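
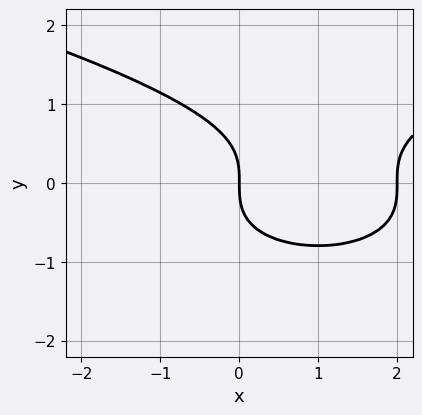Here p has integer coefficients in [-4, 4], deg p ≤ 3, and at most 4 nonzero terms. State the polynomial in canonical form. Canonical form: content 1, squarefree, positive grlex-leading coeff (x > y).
First, the degree is 3 — a generic line meets the curve in up to 3 points.
Then, observable constraints: among the integer gridlines, it crosses the x-axis at x ∈ {0, 2}; one y-axis crossing is at y = 0.
Finally, solving for integer coefficients yields p as stated.

2*y^3 - x^2 + 2*x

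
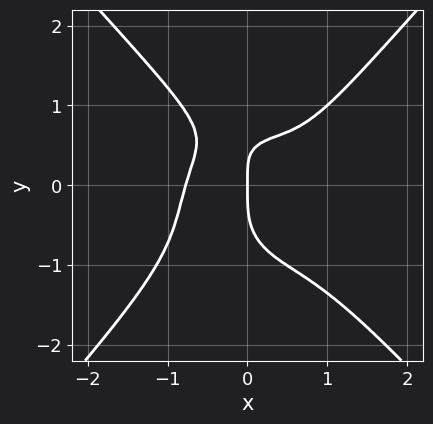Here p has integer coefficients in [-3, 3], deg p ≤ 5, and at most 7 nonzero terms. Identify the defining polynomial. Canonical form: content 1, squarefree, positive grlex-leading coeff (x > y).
3*x^4 - 2*y^4 - x^3 - 2*x*y + 2*x

1. Degree: the shape is more complex than any degree-3 curve, so deg p = 4.
2. From the axis intercepts and sections: it meets the y-axis at y = 0 (among the integer gridlines); it meets the x-axis at x = 0 (among the integer gridlines).
3. These observations pin down the coefficients.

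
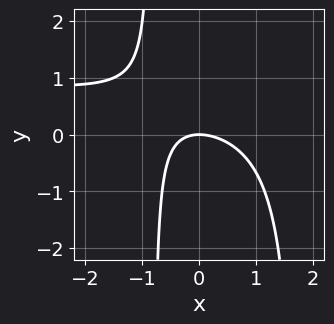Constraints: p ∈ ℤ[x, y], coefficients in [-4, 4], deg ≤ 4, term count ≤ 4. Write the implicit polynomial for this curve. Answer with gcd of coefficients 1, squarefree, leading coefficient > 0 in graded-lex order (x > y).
2*x^2*y - 2*x^2 - 2*x*y - 3*y

1. Degree: a generic line meets the curve in up to 3 points, so deg p = 3.
2. From the axis intercepts and sections: it crosses the y-axis at the gridline y = 0; it meets the x-axis at x = 0 (among the integer gridlines).
3. These observations pin down the coefficients.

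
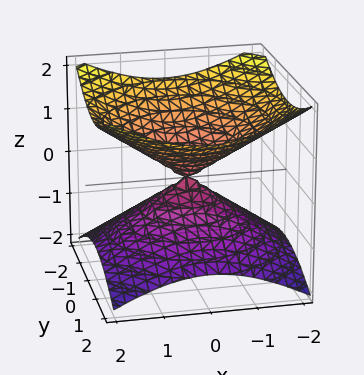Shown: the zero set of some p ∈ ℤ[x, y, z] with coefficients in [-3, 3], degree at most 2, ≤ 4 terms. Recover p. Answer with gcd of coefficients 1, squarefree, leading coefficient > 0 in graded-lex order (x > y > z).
x^2 + y^2 - 2*z^2

1. deg p = 2. Two nappes meeting at a single point; a quadric.
2. Symmetries: rotational symmetry about the z-axis ⇒ p depends on x, y only through x² + y²; it's symmetric under z → −z, forcing even powers of z.
3. From the visible intercepts: it crosses the y-axis at the gridline y = 0; it meets the z-axis at z = 0 (among the integer gridlines).
4. Together with the visible shape, these determine p as stated.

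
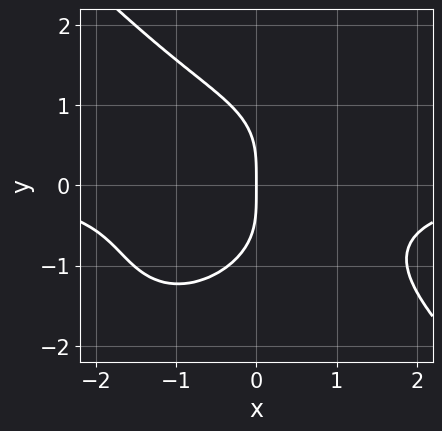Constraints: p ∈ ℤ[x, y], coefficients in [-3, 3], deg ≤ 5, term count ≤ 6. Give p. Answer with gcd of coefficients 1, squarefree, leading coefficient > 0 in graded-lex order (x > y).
x^3*y + y^4 + x*y^2 + 2*x

deg p = 4. A generic line meets the curve in up to 4 points.
From the visible intercepts: one x-axis crossing is at x = 0; it crosses the y-axis at the gridline y = 0.
Solving for integer coefficients yields p as stated.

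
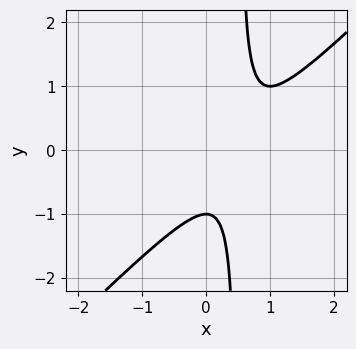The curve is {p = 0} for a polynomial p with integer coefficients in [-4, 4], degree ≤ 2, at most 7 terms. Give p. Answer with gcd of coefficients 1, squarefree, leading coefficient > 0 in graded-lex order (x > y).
Degree: no degree-1 curve has this shape, so deg p = 2.
Observable constraints: it misses every integer gridline on the x-axis; it crosses the y-axis at the gridline y = -1.
These observations pin down the coefficients.

2*x^2 - 2*x*y - 2*x + y + 1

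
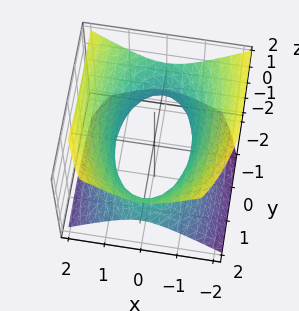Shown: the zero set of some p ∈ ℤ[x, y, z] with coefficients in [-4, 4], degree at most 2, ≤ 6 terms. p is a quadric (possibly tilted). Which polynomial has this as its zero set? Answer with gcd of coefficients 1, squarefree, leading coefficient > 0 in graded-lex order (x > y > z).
3*x^2 + y^2 + y*z - 3*z^2 - 3

1. deg p = 2.
2. Against the integer gridlines: the x-axis gridline crossings are at x ∈ {-1, 1}; no z-intercept at any integer in the box.
3. The integer polynomial consistent with all of this is the stated p.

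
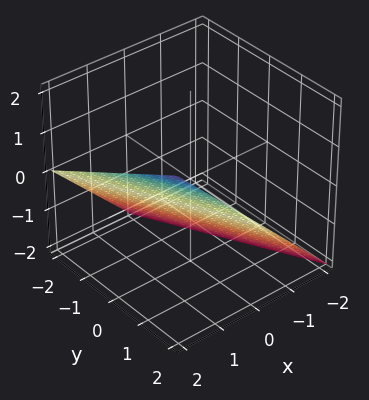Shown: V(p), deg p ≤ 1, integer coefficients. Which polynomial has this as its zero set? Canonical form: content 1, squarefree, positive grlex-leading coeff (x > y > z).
2*x + y - 2*z - 2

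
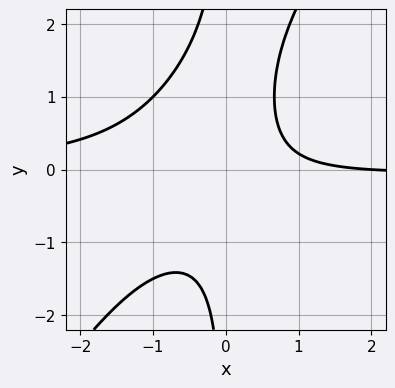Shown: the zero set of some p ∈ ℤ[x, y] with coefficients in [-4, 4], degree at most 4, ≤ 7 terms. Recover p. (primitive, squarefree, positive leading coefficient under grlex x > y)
3*x^2*y - 2*x*y^2 + 2*x*y + x - 2

The degree is 3 — no degree-2 curve has this shape.
From the visible intercepts: it misses every integer gridline on the y-axis; it meets the x-axis at x = 2 (among the integer gridlines).
Putting this together gives p.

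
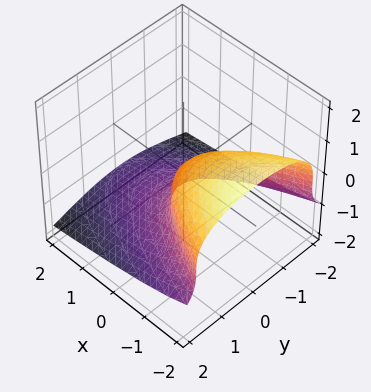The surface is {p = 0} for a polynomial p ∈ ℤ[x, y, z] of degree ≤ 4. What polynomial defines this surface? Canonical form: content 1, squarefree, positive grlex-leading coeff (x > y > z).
3*z^3 + 2*y^2 + 3*x

(a) deg p = 3. The shape is more complex than any degree-2 surface.
(b) From the axis intercepts and sections: one y-axis crossing is at y = 0; it meets the x-axis at x = 0 (among the integer gridlines); it crosses the z-axis at the gridline z = 0.
(c) The integer polynomial consistent with all of this is the stated p.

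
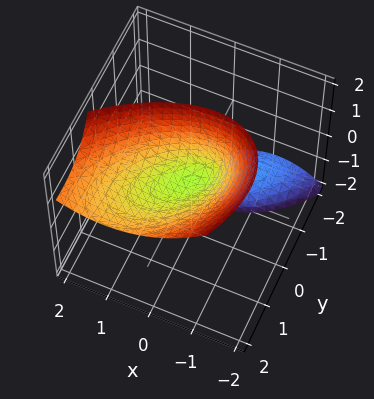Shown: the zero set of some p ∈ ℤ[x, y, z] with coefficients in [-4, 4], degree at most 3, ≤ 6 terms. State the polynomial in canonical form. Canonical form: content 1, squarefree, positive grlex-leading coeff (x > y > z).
(a) The picture has 2 separate pieces. Treating them together as one polynomial.
(b) Degree: a generic line meets the surface in up to 2 points, so deg p = 2.
(c) Observable constraints: one x-axis crossing is at x = 0; it meets the y-axis at y = 0 (among the integer gridlines).
(d) The integer polynomial consistent with all of this is the stated p.

2*x^2 - 2*x*y + 2*y^2 - 3*y*z - 2*z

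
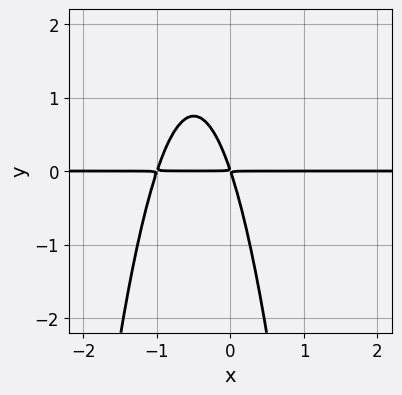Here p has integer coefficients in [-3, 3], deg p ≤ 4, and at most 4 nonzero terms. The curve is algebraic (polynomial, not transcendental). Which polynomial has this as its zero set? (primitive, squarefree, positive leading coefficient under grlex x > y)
3*x^2*y + 3*x*y + y^2

deg p = 3. The shape is more complex than any degree-2 curve.
Against the integer gridlines: every point of the x-axis in the box is on the curve.
The integer polynomial consistent with all of this is the stated p.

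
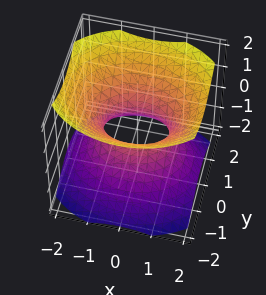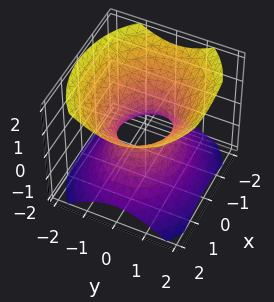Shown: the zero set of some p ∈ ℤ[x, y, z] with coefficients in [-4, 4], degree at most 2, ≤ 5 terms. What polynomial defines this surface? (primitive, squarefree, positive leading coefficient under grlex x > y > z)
deg p = 2. One connected sheet with a waist; a quadric.
Symmetries: the y ↦ −y reflection is a symmetry, so y appears only in even powers; it's symmetric under x → −x, forcing even powers of x; mirror symmetry z ↦ −z ⇒ only even powers of z.
Reading off the gridlines: among the integer gridlines, it crosses the x-axis at x ∈ {-1, 1}; the surface avoids every integer z-axis point in the box.
Fitting integer coefficients to these (and the overall shape) gives p.

2*x^2 + 3*y^2 - 3*z^2 - 2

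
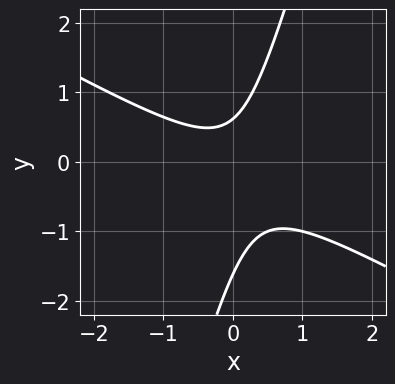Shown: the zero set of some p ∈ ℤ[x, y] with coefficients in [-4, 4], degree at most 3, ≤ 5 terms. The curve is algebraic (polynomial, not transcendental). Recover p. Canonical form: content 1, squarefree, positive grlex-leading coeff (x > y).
2*x^2 + 3*x*y - y^2 - y + 1

(a) The degree is 2 — a generic line meets the curve in up to 2 points.
(b) From the axis intercepts and sections: no x-intercept at any integer in the box.
(c) Together with the visible shape, these determine p as stated.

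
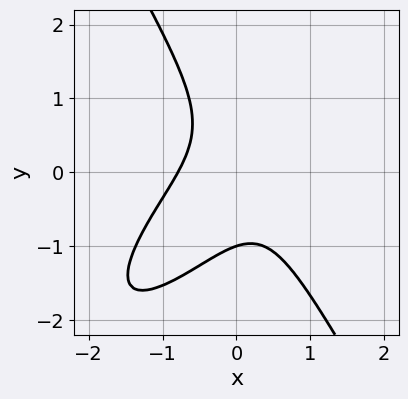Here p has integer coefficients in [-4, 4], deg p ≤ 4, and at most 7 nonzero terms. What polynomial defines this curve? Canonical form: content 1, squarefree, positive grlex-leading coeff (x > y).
2*x^3 - 2*x^2*y + y^3 + x*y + 1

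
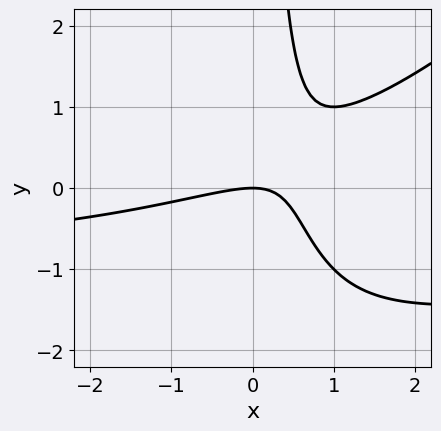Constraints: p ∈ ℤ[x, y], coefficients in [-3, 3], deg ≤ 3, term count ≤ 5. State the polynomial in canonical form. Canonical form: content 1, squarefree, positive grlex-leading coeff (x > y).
x^2*y - x*y^2 + x^2 - 3*x*y + 2*y

1. deg p = 3. The shape is more complex than any degree-2 curve.
2. From the axis intercepts and sections: it meets the x-axis at x = 0 (among the integer gridlines); it crosses the y-axis at the gridline y = 0.
3. The integer polynomial consistent with all of this is the stated p.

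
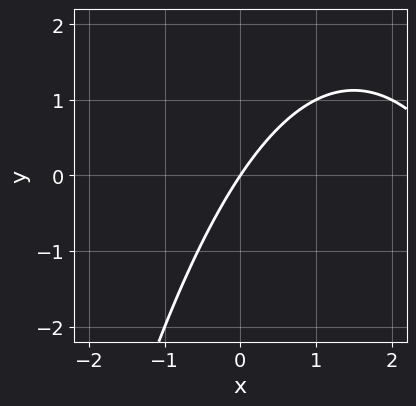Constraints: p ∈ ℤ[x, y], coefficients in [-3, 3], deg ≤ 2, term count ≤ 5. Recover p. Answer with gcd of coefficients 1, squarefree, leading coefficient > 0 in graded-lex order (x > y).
deg p = 2. A generic line meets the curve in up to 2 points.
Checking where it meets the axes: it meets the x-axis at x = 0 (among the integer gridlines); it crosses the y-axis at the gridline y = 0.
Fitting integer coefficients to these (and the overall shape) gives p.

x^2 - 3*x + 2*y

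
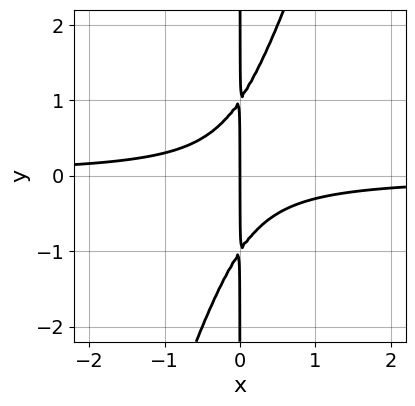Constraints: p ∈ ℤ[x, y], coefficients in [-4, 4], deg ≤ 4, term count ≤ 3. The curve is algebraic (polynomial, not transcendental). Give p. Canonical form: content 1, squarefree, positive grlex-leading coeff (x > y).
First, deg p = 3.
Then, against the integer gridlines: one x-axis crossing is at x = 0; every point of the y-axis in the box is on the curve.
Finally, together with the visible shape, these determine p as stated.

3*x^2*y - x*y^2 + x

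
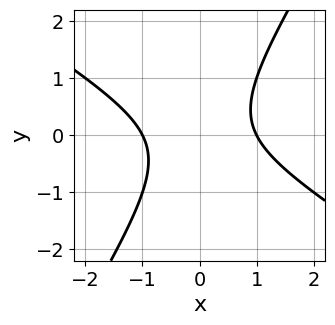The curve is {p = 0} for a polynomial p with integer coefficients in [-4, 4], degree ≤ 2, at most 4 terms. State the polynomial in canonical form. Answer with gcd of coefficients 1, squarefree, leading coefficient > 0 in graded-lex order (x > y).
x^2 + x*y - y^2 - 1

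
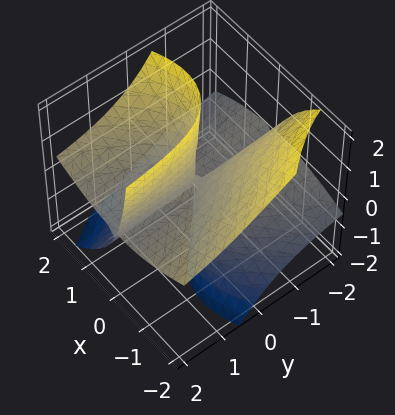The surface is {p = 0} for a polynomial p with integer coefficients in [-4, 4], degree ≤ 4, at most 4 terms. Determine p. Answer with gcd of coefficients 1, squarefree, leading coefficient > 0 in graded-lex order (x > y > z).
The degree is 3 — no degree-2 surface has this shape.
From the visible intercepts: the visible z-axis segment lies entirely on the surface; the visible y-axis segment lies entirely on the surface; it meets the x-axis at x = 0 (among the integer gridlines).
The integer polynomial consistent with all of this is the stated p.

x^3 - 3*x*y*z - 2*x*z^2 - y*z^2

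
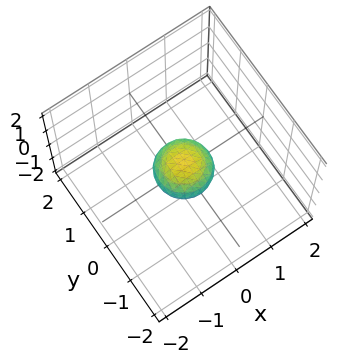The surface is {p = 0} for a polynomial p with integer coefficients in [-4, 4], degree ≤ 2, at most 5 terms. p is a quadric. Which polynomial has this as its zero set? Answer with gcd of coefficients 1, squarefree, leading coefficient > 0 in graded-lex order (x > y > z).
The degree is 2 — bounded and convex; a quadric.
By symmetry, the z-axis is an axis of rotation, so x and y enter only as x² + y²; the z ↦ −z reflection is a symmetry, so z appears only in even powers.
Checking where it meets the axes: a circular section at z = 0 has radius between 0 and 1.
Solving for integer coefficients yields p as stated.

2*x^2 + 2*y^2 + 3*z^2 - 1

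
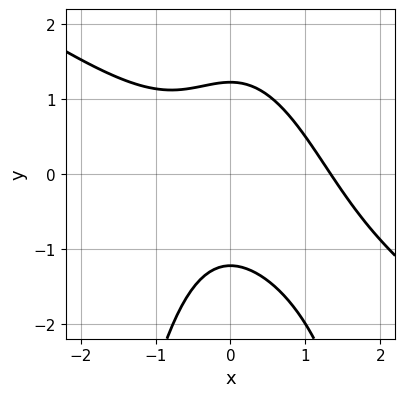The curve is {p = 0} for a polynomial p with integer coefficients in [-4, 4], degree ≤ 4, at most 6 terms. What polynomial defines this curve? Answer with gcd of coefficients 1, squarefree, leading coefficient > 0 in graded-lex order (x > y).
2*x^3 + 3*x^2*y - x^2 + 2*y^2 - 3

1. The degree is 3 — no degree-2 curve has this shape.
2. Putting this together gives p.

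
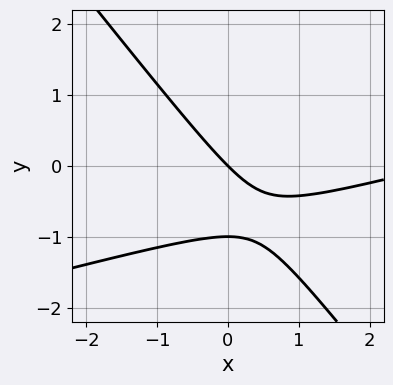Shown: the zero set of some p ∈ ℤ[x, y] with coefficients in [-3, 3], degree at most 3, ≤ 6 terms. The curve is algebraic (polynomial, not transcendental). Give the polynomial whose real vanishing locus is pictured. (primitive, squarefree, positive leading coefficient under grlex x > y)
x^2 - 3*x*y - 3*y^2 - 3*x - 3*y

The degree is 2 — a generic line meets the curve in up to 2 points.
Reading off the gridlines: it crosses the x-axis at the gridline x = 0; among the integer gridlines, it crosses the y-axis at y ∈ {-1, 0}.
These observations pin down the coefficients.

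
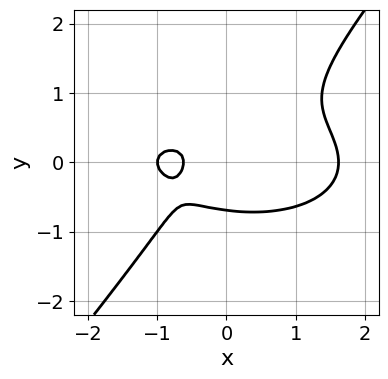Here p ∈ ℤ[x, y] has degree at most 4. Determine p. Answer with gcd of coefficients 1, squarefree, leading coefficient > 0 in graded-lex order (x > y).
First, deg p = 3. A generic line meets the curve in up to 3 points.
Then, observable constraints: it crosses the x-axis at the gridline x = -1.
Finally, solving for integer coefficients yields p as stated.

x^3 + 3*x*y^2 - 3*y^3 - 2*x - 1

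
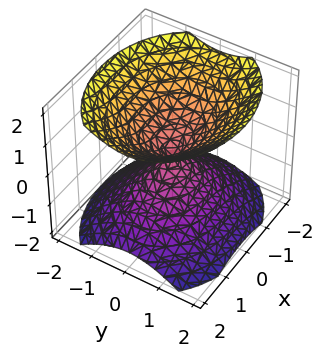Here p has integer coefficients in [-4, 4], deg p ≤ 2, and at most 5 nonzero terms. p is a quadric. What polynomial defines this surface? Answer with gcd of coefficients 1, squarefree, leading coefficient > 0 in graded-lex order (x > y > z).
First, there are 2 components. Treating them together as one polynomial.
Then, the degree is 2 — a double cone through the origin; a quadric.
Next, symmetries: mirror symmetry x ↦ −x ⇒ only even powers of x; the z ↦ −z reflection is a symmetry, so z appears only in even powers; the y ↦ −y reflection is a symmetry, so y appears only in even powers.
Next, checking where it meets the axes: one z-axis crossing is at z = 0; one y-axis crossing is at y = 0; it meets the x-axis at x = 0 (among the integer gridlines).
Finally, the integer polynomial consistent with all of this is the stated p.

2*x^2 + 3*y^2 - 3*z^2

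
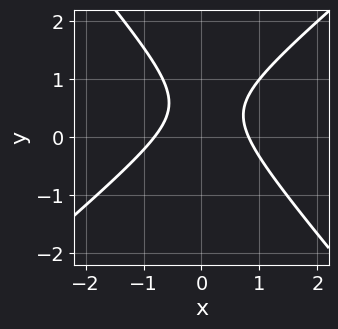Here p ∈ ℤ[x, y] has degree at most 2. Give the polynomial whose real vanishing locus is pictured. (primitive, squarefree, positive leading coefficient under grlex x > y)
First, deg p = 2. A generic line meets the curve in up to 2 points.
Next, checking where it meets the axes: the curve avoids every integer y-axis point in the box.
Finally, fitting integer coefficients to these (and the overall shape) gives p.

3*x^2 - x*y - 3*y^2 + 3*y - 2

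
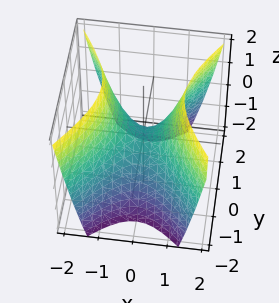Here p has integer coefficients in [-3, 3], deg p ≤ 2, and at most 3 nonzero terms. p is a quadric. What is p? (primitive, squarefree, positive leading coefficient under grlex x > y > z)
deg p = 2. A hyperbolic paraboloid; a quadric.
Symmetries: the x ↦ −x reflection is a symmetry, so x appears only in even powers; mirror symmetry y ↦ −y ⇒ only even powers of y.
From the visible intercepts: one x-axis crossing is at x = 0; it crosses the z-axis at the gridline z = 0; it meets the y-axis at y = 0 (among the integer gridlines).
These observations pin down the coefficients.

3*x^2 - 2*y^2 - 2*z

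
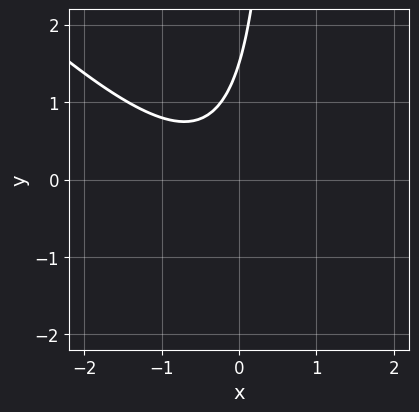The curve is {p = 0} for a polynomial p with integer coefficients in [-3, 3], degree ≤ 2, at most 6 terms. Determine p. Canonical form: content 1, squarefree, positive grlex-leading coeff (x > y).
(a) The degree is 2 — no degree-1 curve has this shape.
(b) Reading off the gridlines: no x-intercept at any integer in the box.
(c) Putting this together gives p.

3*x^2 + 3*x*y + 2*x - 2*y + 3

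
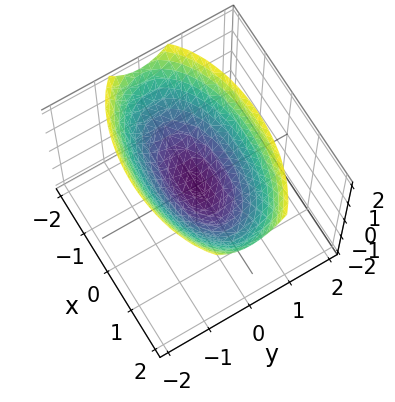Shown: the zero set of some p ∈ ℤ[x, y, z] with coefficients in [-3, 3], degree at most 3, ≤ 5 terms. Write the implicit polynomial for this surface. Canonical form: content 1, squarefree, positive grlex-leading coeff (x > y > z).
x^2 + 3*y^2 - 3*z

The degree is 2 — a single bowl opening along one axis; a quadric.
Symmetries: it's symmetric under y → −y, forcing even powers of y; mirror symmetry x ↦ −x ⇒ only even powers of x.
Against the integer gridlines: one z-axis crossing is at z = 0; it meets the y-axis at y = 0 (among the integer gridlines).
Fitting integer coefficients to these (and the overall shape) gives p.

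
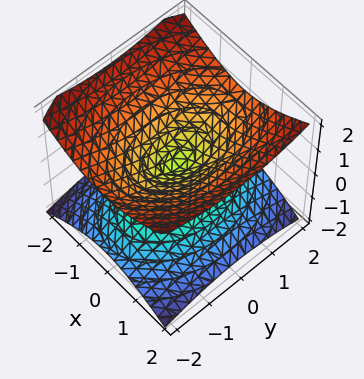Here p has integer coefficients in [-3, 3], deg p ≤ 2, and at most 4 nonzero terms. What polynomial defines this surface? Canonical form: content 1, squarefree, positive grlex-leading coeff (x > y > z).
1. deg p = 2.
2. Symmetries: it's symmetric under z → −z, forcing even powers of z; the x ↦ −x reflection is a symmetry, so x appears only in even powers; it's symmetric under y → −y, forcing even powers of y.
3. Reading off the gridlines: it meets the z-axis at z = 0 (among the integer gridlines); it meets the x-axis at x = 0 (among the integer gridlines); one y-axis crossing is at y = 0.
4. These observations pin down the coefficients.

2*x^2 + y^2 - 3*z^2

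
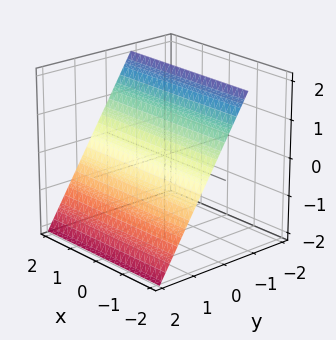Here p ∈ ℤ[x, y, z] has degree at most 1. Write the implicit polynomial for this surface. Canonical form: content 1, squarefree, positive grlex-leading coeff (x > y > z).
1. The degree is 1 — the surface is flat (a plane).
2. From the visible intercepts: one z-axis crossing is at z = 1; the surface avoids every integer x-axis point in the box.
3. These observations pin down the coefficients.

3*y + 2*z - 2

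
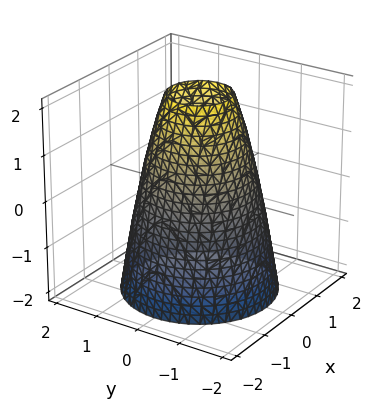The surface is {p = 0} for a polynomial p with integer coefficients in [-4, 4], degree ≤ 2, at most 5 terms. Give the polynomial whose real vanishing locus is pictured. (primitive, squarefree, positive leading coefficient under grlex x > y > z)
2*x^2 + 2*y^2 + z - 3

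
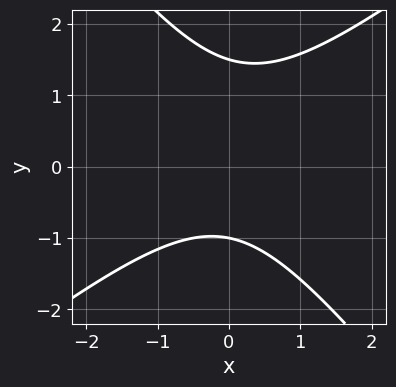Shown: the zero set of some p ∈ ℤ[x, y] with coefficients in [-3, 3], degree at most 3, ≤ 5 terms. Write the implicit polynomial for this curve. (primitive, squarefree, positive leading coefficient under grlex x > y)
2*x^2 - x*y - 2*y^2 + y + 3

First, the degree is 2 — no degree-1 curve has this shape.
Then, from the axis intercepts and sections: it misses every integer gridline on the x-axis; it meets the y-axis at y = -1 (among the integer gridlines).
Finally, fitting integer coefficients to these (and the overall shape) gives p.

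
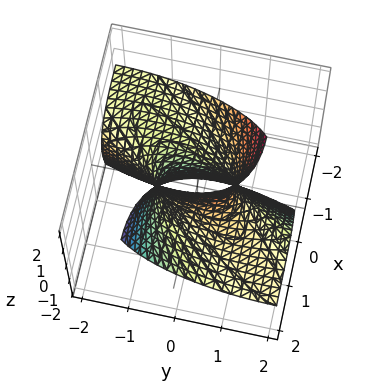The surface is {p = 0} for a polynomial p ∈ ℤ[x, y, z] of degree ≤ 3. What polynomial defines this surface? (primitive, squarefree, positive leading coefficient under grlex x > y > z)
x^2 - 2*x*y - 3*x*z + y^2 + z^2 - 1

First, deg p = 2.
Next, reading off the gridlines: the y-axis gridline crossings are at y ∈ {-1, 1}; among the integer gridlines, it crosses the x-axis at x ∈ {-1, 1}.
Finally, putting this together gives p.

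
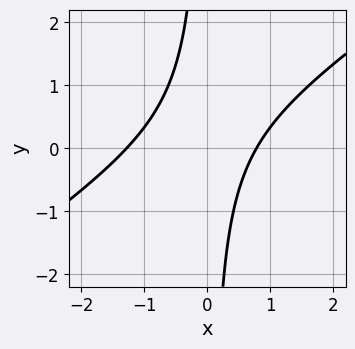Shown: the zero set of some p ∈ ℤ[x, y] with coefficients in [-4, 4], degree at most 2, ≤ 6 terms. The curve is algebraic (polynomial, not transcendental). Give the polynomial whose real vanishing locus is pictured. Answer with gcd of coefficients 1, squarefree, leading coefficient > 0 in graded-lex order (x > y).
1. Degree: a generic line meets the curve in up to 2 points, so deg p = 2.
2. From the axis intercepts and sections: the curve avoids every integer y-axis point in the box.
3. These observations pin down the coefficients.

2*x^2 - 3*x*y + x - 2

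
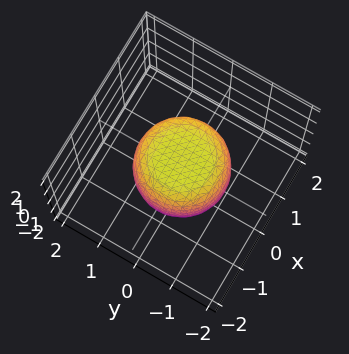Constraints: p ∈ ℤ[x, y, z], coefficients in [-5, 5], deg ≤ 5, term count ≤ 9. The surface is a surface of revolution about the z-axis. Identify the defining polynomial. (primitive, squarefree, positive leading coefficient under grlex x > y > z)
First, the degree is 4 — no degree-3 surface has this shape.
Then, symmetries: every cross-section ⟂ z is a circle, so x, y appear only via x² + y².
Next, checking where it meets the axes: a circular section at z = -1 has radius between 0 and 1; the z-axis gridline crossings are at z ∈ {-1, 1}.
Finally, matching integer coefficients to the picture gives p.

2*x^4 + 4*x^2*y^2 + 2*y^4 - x^2 - y^2 + 2*z^2 - 2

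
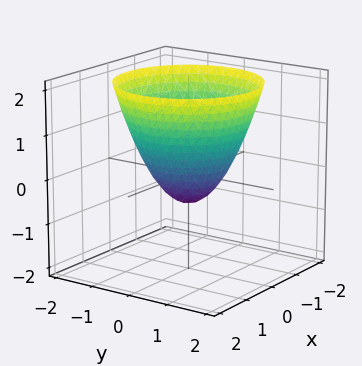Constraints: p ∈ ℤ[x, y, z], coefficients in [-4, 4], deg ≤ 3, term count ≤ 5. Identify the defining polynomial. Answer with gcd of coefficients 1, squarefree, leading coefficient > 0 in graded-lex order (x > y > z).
3*x^2 + 3*y^2 - 3*z - 2

The degree is 2 — the shape is more complex than any degree-1 surface.
Symmetries: rotational symmetry about the z-axis ⇒ p depends on x, y only through x² + y².
From the axis intercepts and sections: a circular section at z = 2 has radius between 1 and 2.
These observations pin down the coefficients.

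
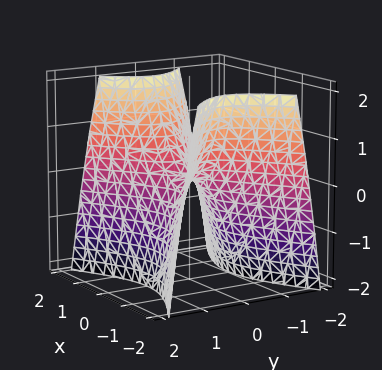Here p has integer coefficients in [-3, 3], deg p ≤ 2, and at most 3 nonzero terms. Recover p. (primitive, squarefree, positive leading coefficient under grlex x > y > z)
x^2 - 2*y^2 - z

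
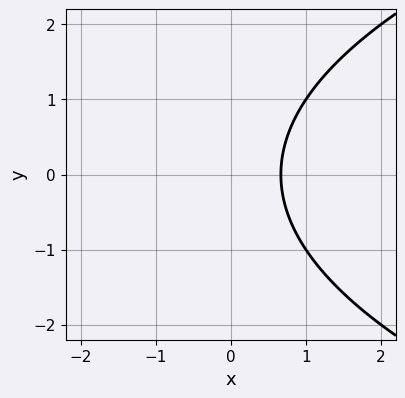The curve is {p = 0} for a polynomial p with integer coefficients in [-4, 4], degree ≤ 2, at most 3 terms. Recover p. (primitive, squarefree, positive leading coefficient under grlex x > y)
(a) Degree: no degree-1 curve has this shape, so deg p = 2.
(b) Symmetries: the y ↦ −y reflection is a symmetry, so y appears only in even powers.
(c) From the axis intercepts and sections: the curve avoids every integer y-axis point in the box.
(d) Putting this together gives p.

y^2 - 3*x + 2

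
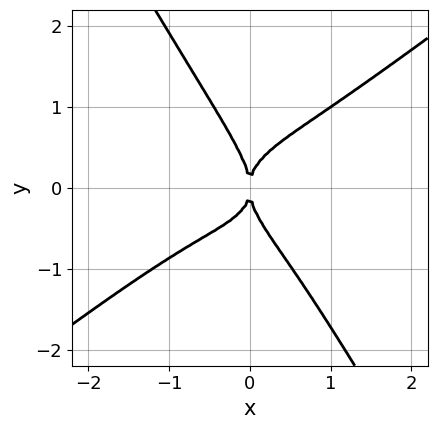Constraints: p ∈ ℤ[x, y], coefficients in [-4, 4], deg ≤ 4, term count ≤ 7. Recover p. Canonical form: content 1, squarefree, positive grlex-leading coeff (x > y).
1. The degree is 4 — a generic line meets the curve in up to 4 points.
2. Reading off the gridlines: it meets the y-axis at y = 0 (among the integer gridlines); it crosses the x-axis at the gridline x = 0.
3. Solving for integer coefficients yields p as stated.

2*x^4 - 3*x*y^3 - 2*y^4 + x^2*y + 2*x^2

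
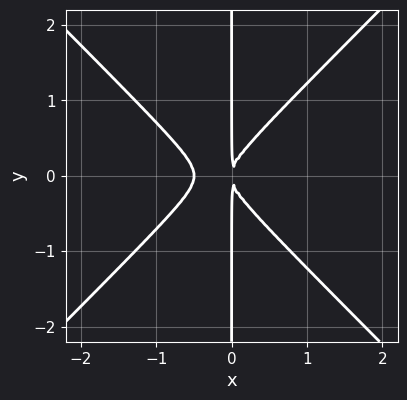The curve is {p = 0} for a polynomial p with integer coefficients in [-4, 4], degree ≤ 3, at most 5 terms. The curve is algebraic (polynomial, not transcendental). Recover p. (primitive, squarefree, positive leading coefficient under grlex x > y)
2*x^3 - 2*x*y^2 + x^2

First, the degree is 3 — a generic line meets the curve in up to 3 points.
Next, symmetries: mirror symmetry y ↦ −y ⇒ only even powers of y.
Next, against the integer gridlines: every point of the y-axis in the box is on the curve.
Finally, the integer polynomial consistent with all of this is the stated p.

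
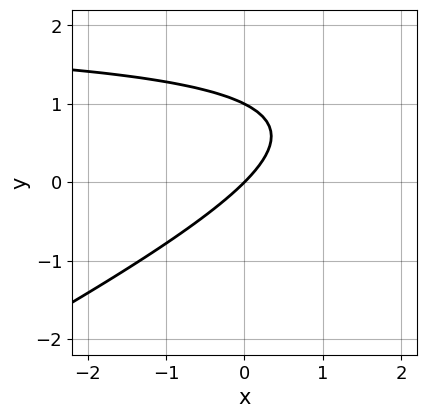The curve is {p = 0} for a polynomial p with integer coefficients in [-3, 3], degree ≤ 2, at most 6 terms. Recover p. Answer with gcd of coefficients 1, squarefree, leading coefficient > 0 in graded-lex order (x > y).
x*y - 2*y^2 - 2*x + 2*y

(a) deg p = 2.
(b) Checking where it meets the axes: it crosses the x-axis at the gridline x = 0; among the integer gridlines, it crosses the y-axis at y ∈ {0, 1}.
(c) Solving for integer coefficients yields p as stated.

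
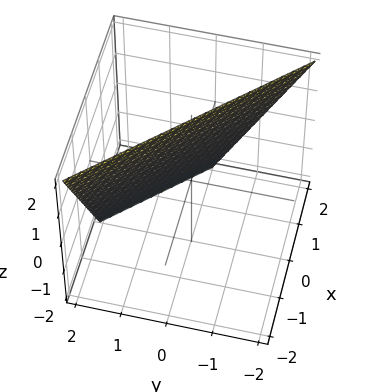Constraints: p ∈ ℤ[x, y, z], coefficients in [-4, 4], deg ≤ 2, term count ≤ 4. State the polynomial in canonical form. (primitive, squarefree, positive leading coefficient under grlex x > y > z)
2*x + 2*y + z - 2

1. Degree: the surface is flat (a plane), so deg p = 1.
2. From the visible intercepts: it meets the z-axis at z = 2 (among the integer gridlines); one x-axis crossing is at x = 1.
3. Matching integer coefficients to the picture gives p.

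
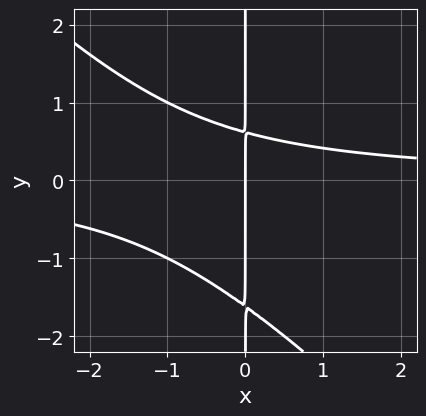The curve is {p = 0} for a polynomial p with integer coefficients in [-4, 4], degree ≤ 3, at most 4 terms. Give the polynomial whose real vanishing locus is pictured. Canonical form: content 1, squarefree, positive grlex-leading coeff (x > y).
x^2*y + x*y^2 + x*y - x

First, degree: the shape is more complex than any degree-2 curve, so deg p = 3.
Next, against the integer gridlines: one x-axis crossing is at x = 0; every point of the y-axis in the box is on the curve.
Finally, these observations pin down the coefficients.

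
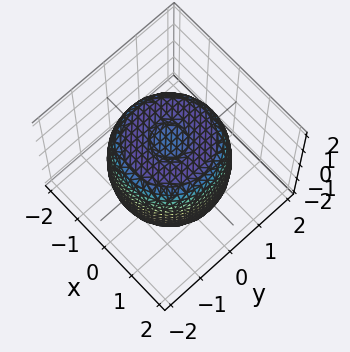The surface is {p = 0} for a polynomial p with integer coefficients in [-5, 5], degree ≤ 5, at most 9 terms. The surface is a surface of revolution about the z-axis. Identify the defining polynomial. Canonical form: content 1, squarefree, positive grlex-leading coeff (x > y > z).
2*x^4 + 4*x^2*y^2 + 2*y^4 - 3*x^2 - 3*y^2 + 2*z^2 - 3

(a) deg p = 4.
(b) By symmetry, the z-axis is an axis of rotation, so x and y enter only as x² + y².
(c) Reading off the gridlines: a circular section at z = -1 has radius between 1 and 2.
(d) Assembling these constraints gives the stated polynomial.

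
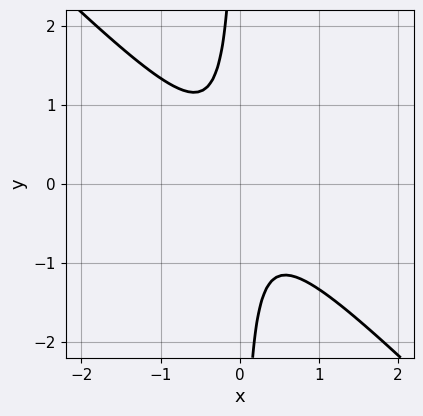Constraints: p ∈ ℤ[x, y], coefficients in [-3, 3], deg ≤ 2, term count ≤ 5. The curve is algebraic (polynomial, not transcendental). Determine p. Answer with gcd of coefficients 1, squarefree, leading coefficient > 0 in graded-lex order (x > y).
3*x^2 + 3*x*y + 1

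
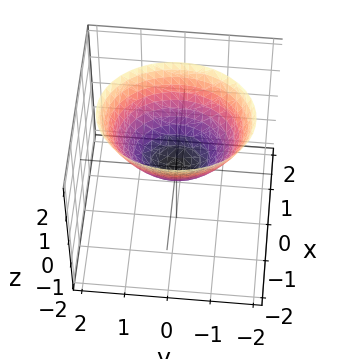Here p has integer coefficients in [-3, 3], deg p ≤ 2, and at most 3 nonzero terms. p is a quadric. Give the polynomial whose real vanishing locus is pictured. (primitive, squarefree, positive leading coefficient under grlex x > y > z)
1. Degree: a single bowl opening along one axis; a quadric, so deg p = 2.
2. Symmetries: it's symmetric under x → −x, forcing even powers of x; the y ↦ −y reflection is a symmetry, so y appears only in even powers.
3. From the visible intercepts: it crosses the y-axis at the gridline y = 0; one z-axis crossing is at z = 0; one x-axis crossing is at x = 0.
4. Solving for integer coefficients yields p as stated.

3*x^2 + 2*y^2 - 3*z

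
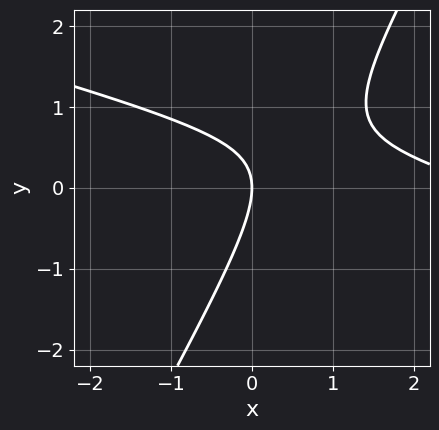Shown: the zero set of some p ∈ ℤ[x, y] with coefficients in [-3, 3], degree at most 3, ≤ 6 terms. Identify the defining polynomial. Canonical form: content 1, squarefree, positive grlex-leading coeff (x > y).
x^2 + 3*x*y - 2*y^2 - 3*x

1. Degree: the shape is more complex than any degree-1 curve, so deg p = 2.
2. From the axis intercepts and sections: one x-axis crossing is at x = 0; one y-axis crossing is at y = 0.
3. Solving for integer coefficients yields p as stated.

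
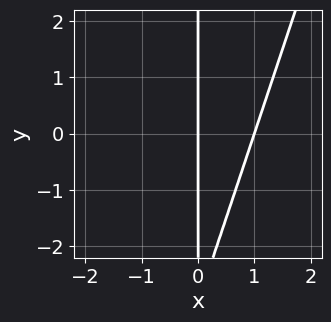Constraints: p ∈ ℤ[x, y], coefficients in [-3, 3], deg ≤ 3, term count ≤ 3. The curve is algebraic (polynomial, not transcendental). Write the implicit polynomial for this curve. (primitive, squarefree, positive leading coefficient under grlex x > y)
(a) The degree is 2 — a generic line meets the curve in up to 2 points.
(b) Checking where it meets the axes: every point of the y-axis in the box is on the curve; among the integer gridlines, it crosses the x-axis at x ∈ {0, 1}.
(c) Matching integer coefficients to the picture gives p.

3*x^2 - x*y - 3*x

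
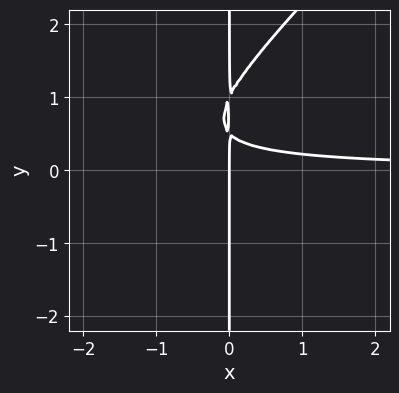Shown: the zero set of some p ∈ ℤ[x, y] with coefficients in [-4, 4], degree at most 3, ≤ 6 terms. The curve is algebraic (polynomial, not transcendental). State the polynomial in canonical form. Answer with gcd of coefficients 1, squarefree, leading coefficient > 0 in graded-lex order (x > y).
Degree: the shape is more complex than any degree-2 curve, so deg p = 3.
Observable constraints: every point of the y-axis in the box is on the curve; one x-axis crossing is at x = 0.
The integer polynomial consistent with all of this is the stated p.

2*x^2*y - 2*x*y^2 + 3*x*y - x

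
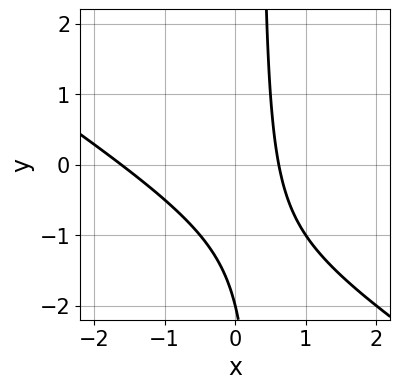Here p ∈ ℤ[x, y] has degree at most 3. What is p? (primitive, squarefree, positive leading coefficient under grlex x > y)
2*x^2 + 3*x*y + 2*x - y - 2

1. deg p = 2. The shape is more complex than any degree-1 curve.
2. Checking where it meets the axes: it meets the y-axis at y = -2 (among the integer gridlines).
3. Together with the visible shape, these determine p as stated.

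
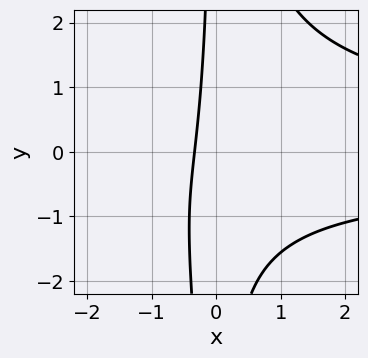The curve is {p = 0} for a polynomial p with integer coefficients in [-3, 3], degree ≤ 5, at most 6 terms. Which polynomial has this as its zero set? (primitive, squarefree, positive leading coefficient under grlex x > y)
x^2*y^2 - x*y - 3*x - 1

1. deg p = 4.
2. Against the integer gridlines: no y-intercept at any integer in the box.
3. The integer polynomial consistent with all of this is the stated p.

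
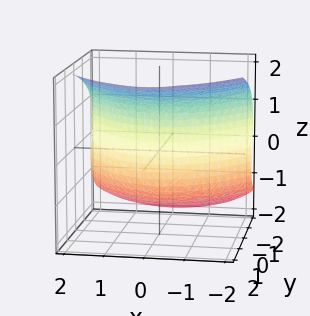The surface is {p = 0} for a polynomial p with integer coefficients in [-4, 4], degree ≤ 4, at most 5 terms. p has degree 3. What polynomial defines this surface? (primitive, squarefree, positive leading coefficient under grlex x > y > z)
z^3 - x^2 - 3*y - z

1. The degree is 3 — no degree-2 surface has this shape.
2. Observable constraints: one x-axis crossing is at x = 0; among the integer gridlines, it crosses the z-axis at z ∈ {-1, 0, 1}.
3. Putting this together gives p.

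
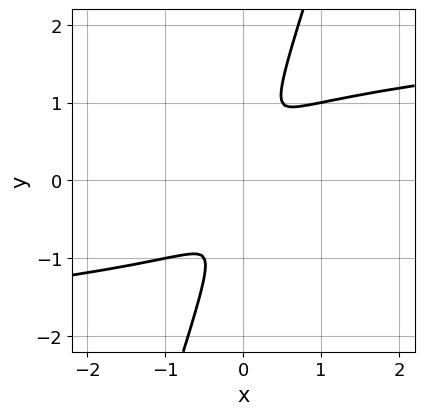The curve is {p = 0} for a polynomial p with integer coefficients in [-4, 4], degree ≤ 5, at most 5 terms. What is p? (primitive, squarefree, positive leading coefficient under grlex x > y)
3*x*y^3 - y^4 - 2*x^2

(a) Degree: no degree-3 curve has this shape, so deg p = 4.
(b) The integer polynomial consistent with all of this is the stated p.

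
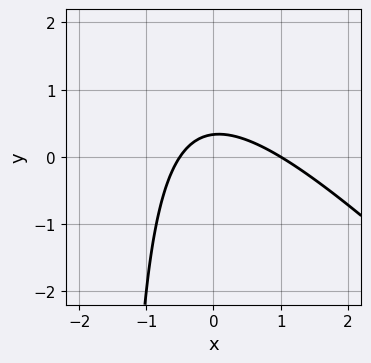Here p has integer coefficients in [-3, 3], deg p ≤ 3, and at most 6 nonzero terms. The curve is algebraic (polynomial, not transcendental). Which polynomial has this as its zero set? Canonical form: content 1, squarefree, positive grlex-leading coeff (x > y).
1. Degree: a generic line meets the curve in up to 2 points, so deg p = 2.
2. From the axis intercepts and sections: one x-axis crossing is at x = 1.
3. Solving for integer coefficients yields p as stated.

2*x^2 + 2*x*y - x + 3*y - 1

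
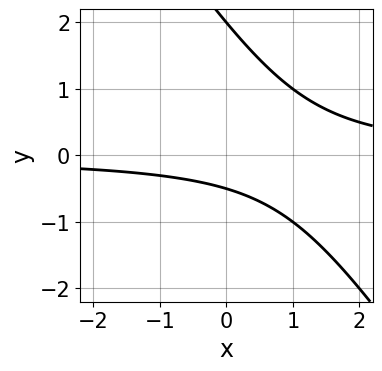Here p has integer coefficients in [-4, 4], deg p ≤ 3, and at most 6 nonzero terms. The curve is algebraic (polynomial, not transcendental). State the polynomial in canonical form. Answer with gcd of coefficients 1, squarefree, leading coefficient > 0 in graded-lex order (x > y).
3*x*y + 2*y^2 - 3*y - 2

1. The degree is 2 — a generic line meets the curve in up to 2 points.
2. Observable constraints: it misses every integer gridline on the x-axis; one y-axis crossing is at y = 2.
3. Solving for integer coefficients yields p as stated.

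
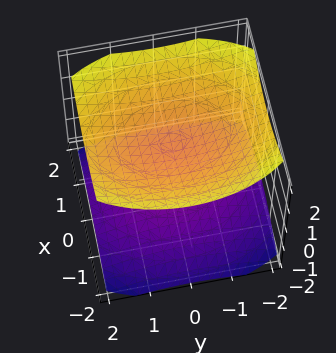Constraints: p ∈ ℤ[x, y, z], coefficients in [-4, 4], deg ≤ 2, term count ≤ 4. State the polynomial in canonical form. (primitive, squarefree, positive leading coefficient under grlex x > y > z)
2*x^2 + y^2 - 3*z^2 + 3

First, I count 2 distinct pieces. They look like related sheets of one shape, so recover p as a whole.
Then, the degree is 2 — two separate bowl-shaped sheets opening away from each other; a quadric.
Then, symmetries: it's symmetric under z → −z, forcing even powers of z; it's symmetric under y → −y, forcing even powers of y; the x ↦ −x reflection is a symmetry, so x appears only in even powers.
Then, observable constraints: no x-intercept at any integer in the box; the z-axis gridline crossings are at z ∈ {-1, 1}.
Finally, fitting integer coefficients to these (and the overall shape) gives p.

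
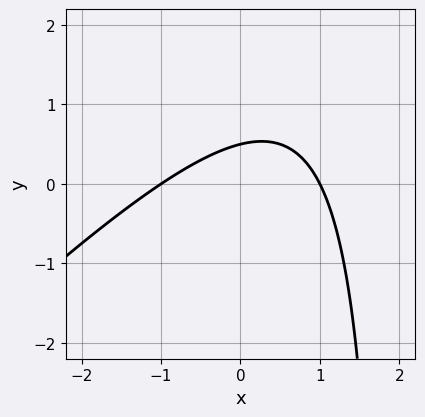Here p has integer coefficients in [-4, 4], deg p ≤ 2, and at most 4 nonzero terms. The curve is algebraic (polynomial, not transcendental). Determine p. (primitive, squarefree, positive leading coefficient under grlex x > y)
x^2 - x*y + 2*y - 1

The degree is 2 — the shape is more complex than any degree-1 curve.
Against the integer gridlines: among the integer gridlines, it crosses the x-axis at x ∈ {-1, 1}.
These observations pin down the coefficients.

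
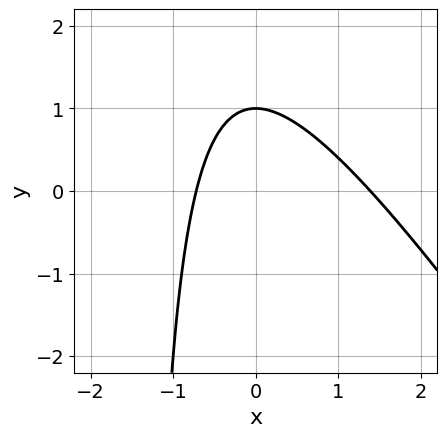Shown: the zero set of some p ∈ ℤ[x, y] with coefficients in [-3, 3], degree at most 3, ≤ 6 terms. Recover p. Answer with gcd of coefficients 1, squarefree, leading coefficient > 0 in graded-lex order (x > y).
1. deg p = 2. A generic line meets the curve in up to 2 points.
2. From the axis intercepts and sections: one y-axis crossing is at y = 1.
3. Together with the visible shape, these determine p as stated.

3*x^2 + 2*x*y - 2*x + 3*y - 3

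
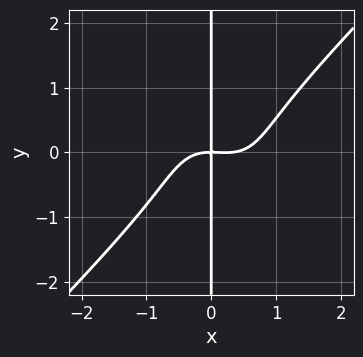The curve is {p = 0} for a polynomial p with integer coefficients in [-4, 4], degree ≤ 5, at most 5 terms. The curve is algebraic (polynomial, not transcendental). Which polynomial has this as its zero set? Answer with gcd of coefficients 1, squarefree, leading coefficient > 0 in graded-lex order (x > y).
First, the degree is 4 — the shape is more complex than any degree-3 curve.
Then, reading off the gridlines: every point of the y-axis in the box is on the curve; it crosses the x-axis at the gridline x = 0.
Finally, matching integer coefficients to the picture gives p.

3*x^4 - 3*x*y^3 - x^3 - 3*x*y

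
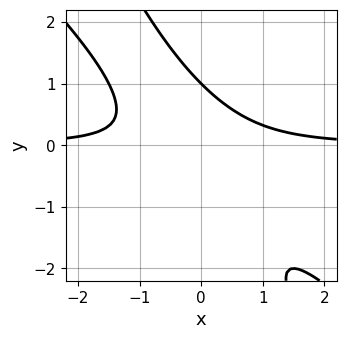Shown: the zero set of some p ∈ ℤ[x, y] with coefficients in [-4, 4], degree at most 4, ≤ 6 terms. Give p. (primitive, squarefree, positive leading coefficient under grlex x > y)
1. The degree is 3 — the shape is more complex than any degree-2 curve.
2. Against the integer gridlines: it meets the y-axis at y = 1 (among the integer gridlines); it misses every integer gridline on the x-axis.
3. These observations pin down the coefficients.

2*x^2*y + 3*x*y^2 + y^3 - 1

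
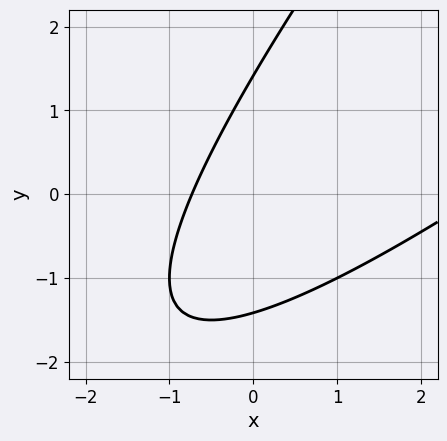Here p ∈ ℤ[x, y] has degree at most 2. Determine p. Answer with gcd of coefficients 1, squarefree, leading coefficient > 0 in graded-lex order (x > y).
x^2 - 2*x*y + y^2 - 2*x - 2

deg p = 2.
Solving for integer coefficients yields p as stated.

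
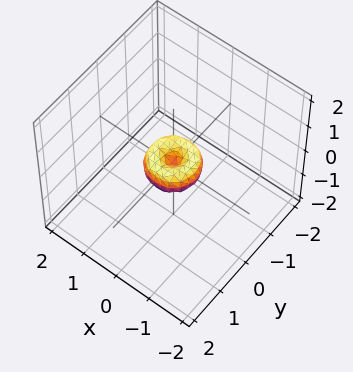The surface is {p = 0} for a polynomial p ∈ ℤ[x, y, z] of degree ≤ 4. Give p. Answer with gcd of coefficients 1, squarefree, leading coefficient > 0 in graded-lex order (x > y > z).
(a) The degree is 4 — no degree-3 surface has this shape.
(b) Symmetries: the z-axis is an axis of rotation, so x and y enter only as x² + y².
(c) Observable constraints: one z-axis crossing is at z = 0; one x-axis crossing is at x = 0; a circular section at z = 0 has radius between 0 and 1.
(d) Together with the visible shape, these determine p as stated.

2*x^4 + 4*x^2*y^2 + 2*y^4 - x^2 - y^2 + z^2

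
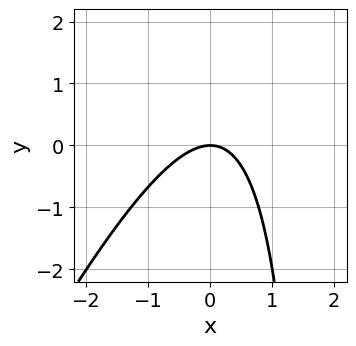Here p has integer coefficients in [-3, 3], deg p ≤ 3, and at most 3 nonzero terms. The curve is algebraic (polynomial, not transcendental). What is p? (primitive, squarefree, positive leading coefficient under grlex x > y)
2*x^2 - x*y + 2*y

First, degree: no degree-1 curve has this shape, so deg p = 2.
Next, from the visible intercepts: one x-axis crossing is at x = 0; it crosses the y-axis at the gridline y = 0.
Finally, the integer polynomial consistent with all of this is the stated p.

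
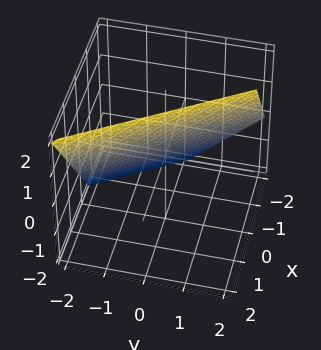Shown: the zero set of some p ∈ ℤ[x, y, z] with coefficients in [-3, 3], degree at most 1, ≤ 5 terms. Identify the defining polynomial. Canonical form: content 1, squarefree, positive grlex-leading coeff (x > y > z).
3*x + 2*y - 2*z + 2

(a) Degree: the surface is flat (a plane), so deg p = 1.
(b) Against the integer gridlines: it meets the y-axis at y = -1 (among the integer gridlines); one z-axis crossing is at z = 1.
(c) Putting this together gives p.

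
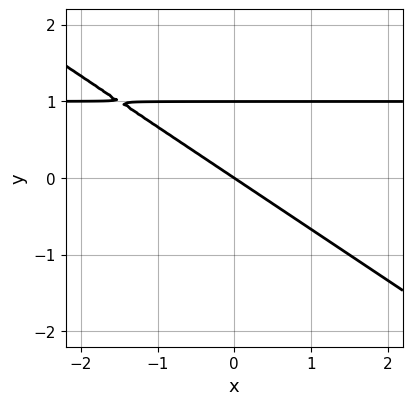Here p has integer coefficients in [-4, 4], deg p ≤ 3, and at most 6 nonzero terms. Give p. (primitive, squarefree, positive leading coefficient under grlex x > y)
2*x*y + 3*y^2 - 2*x - 3*y

First, degree: the shape is more complex than any degree-1 curve, so deg p = 2.
Next, from the axis intercepts and sections: it crosses the x-axis at the gridline x = 0; the y-axis gridline crossings are at y ∈ {0, 1}.
Finally, putting this together gives p.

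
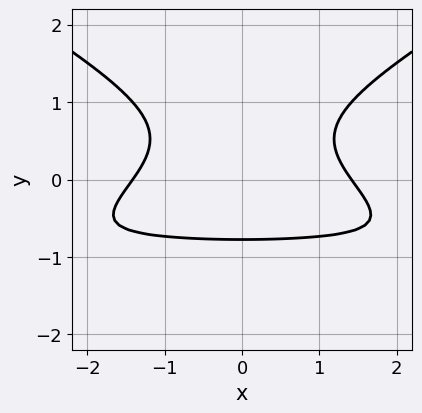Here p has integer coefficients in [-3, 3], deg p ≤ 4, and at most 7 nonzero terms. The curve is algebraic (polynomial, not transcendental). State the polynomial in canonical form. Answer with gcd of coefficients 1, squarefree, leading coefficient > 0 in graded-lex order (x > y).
First, degree: no degree-2 curve has this shape, so deg p = 3.
Then, symmetries: the x ↦ −x reflection is a symmetry, so x appears only in even powers.
Finally, these observations pin down the coefficients.

x^2*y - 3*y^3 + x^2 + y^2 - 2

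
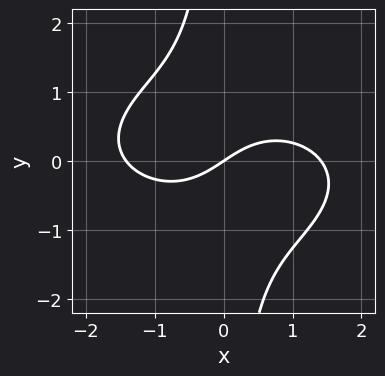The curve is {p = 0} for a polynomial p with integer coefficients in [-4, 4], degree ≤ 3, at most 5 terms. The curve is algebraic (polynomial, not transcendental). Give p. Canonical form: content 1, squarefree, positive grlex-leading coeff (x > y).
Degree: a generic line meets the curve in up to 3 points, so deg p = 3.
From the axis intercepts and sections: it meets the x-axis at x = 0 (among the integer gridlines); it crosses the y-axis at the gridline y = 0.
Together with the visible shape, these determine p as stated.

x^3 + 3*x*y^2 - 2*x + 3*y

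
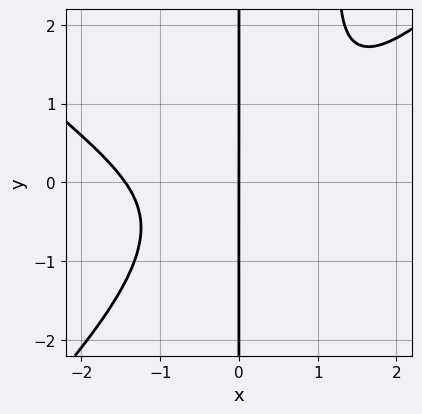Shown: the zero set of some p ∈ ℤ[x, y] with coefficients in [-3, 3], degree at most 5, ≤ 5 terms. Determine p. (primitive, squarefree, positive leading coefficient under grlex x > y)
(a) The degree is 4 — a generic line meets the curve in up to 4 points.
(b) Reading off the gridlines: it crosses the x-axis at the gridline x = 0; the visible y-axis segment lies entirely on the curve.
(c) The integer polynomial consistent with all of this is the stated p.

x^4 - x^2*y^2 - 3*x^2*y + 2*x*y^2 + 3*x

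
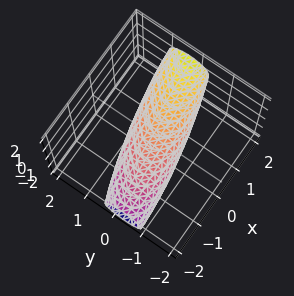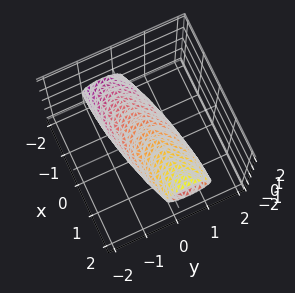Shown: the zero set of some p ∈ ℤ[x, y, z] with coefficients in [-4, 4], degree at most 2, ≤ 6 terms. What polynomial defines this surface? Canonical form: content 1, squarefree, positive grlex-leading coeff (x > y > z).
x^2 - x*y - 3*x*z + 3*y^2 + 3*z^2 - 2

First, degree: the shape is more complex than any degree-1 surface, so deg p = 2.
Finally, putting this together gives p.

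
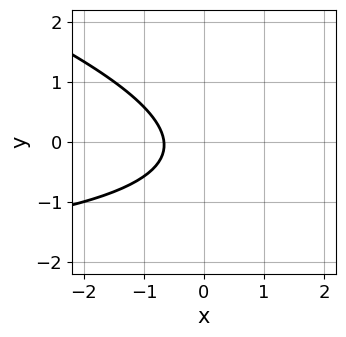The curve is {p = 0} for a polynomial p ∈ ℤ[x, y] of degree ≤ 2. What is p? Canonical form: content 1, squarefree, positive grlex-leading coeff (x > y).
x*y + 3*y^2 + 3*x + y + 2

1. Degree: the shape is more complex than any degree-1 curve, so deg p = 2.
2. Observable constraints: no y-intercept at any integer in the box.
3. These observations pin down the coefficients.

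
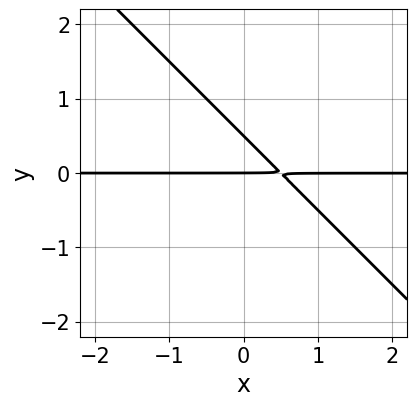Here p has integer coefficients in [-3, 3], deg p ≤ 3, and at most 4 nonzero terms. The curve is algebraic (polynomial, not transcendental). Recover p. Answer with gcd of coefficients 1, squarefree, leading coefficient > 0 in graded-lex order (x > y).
2*x*y + 2*y^2 - y

First, degree: the shape is more complex than any degree-1 curve, so deg p = 2.
Next, from the visible intercepts: the visible x-axis segment lies entirely on the curve; one y-axis crossing is at y = 0.
Finally, assembling these constraints gives the stated polynomial.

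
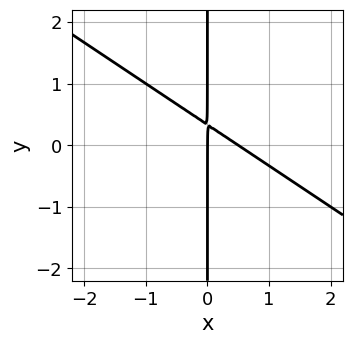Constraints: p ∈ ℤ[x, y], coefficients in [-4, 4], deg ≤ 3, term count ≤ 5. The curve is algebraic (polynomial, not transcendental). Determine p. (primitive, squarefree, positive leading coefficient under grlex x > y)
2*x^2 + 3*x*y - x

(a) The degree is 2 — the shape is more complex than any degree-1 curve.
(b) Observable constraints: the visible y-axis segment lies entirely on the curve; it meets the x-axis at x = 0 (among the integer gridlines).
(c) Assembling these constraints gives the stated polynomial.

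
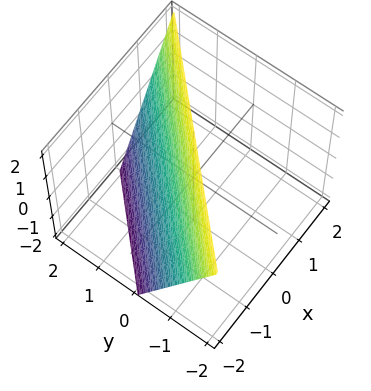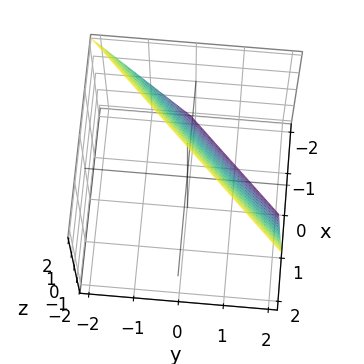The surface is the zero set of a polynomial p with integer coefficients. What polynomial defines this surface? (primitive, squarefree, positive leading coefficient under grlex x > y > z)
First, degree: the surface is flat (a plane), so deg p = 1.
Then, from the visible intercepts: one z-axis crossing is at z = 2; it meets the x-axis at x = -1 (among the integer gridlines); it meets the y-axis at y = 1 (among the integer gridlines).
Finally, these observations pin down the coefficients.

2*x - 2*y - z + 2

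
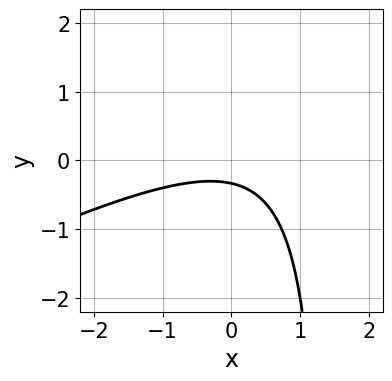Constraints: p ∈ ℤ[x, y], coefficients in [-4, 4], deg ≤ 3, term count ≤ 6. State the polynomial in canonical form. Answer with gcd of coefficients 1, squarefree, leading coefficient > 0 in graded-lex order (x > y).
x^2 - 2*x*y + 3*y + 1

1. The degree is 2 — the shape is more complex than any degree-1 curve.
2. From the visible intercepts: the curve avoids every integer x-axis point in the box.
3. Assembling these constraints gives the stated polynomial.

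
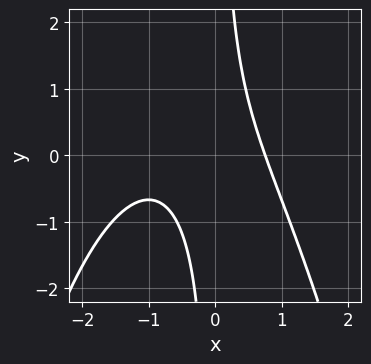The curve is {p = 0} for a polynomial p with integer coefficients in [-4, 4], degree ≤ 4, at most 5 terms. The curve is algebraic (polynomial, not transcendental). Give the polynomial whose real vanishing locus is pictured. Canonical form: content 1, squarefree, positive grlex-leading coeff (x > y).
2*x^3 + 2*x^2 + 3*x*y - 2

First, deg p = 3. The shape is more complex than any degree-2 curve.
Next, reading off the gridlines: it misses every integer gridline on the y-axis.
Finally, the integer polynomial consistent with all of this is the stated p.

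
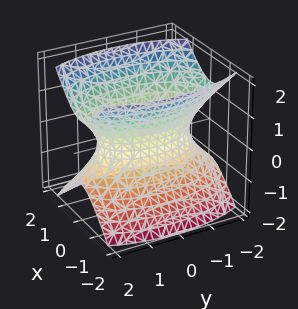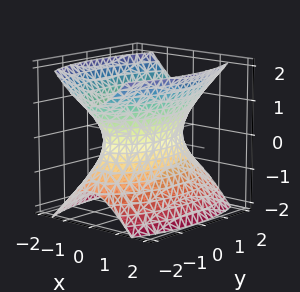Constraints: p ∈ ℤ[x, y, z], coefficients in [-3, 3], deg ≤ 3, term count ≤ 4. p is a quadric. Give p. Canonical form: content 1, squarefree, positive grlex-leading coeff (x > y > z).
1. The degree is 2 — an hourglass — one-sheet hyperboloid; a quadric.
2. Symmetries: mirror symmetry z ↦ −z ⇒ only even powers of z; the x ↦ −x reflection is a symmetry, so x appears only in even powers; mirror symmetry y ↦ −y ⇒ only even powers of y.
3. From the visible intercepts: it misses every integer gridline on the z-axis.
4. Fitting integer coefficients to these (and the overall shape) gives p.

3*x^2 + y^2 - 2*z^2 - 2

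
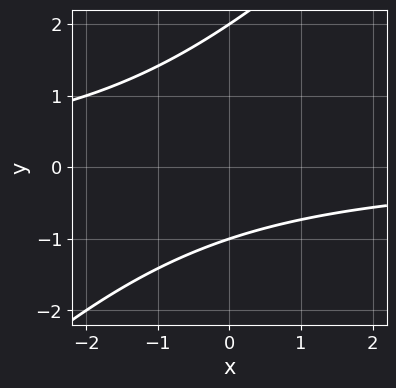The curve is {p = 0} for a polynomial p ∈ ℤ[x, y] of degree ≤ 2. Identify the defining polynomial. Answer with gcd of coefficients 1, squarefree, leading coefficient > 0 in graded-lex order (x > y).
x*y - y^2 + y + 2

1. deg p = 2. No degree-1 curve has this shape.
2. From the visible intercepts: the y-axis gridline crossings are at y ∈ {-1, 2}; no x-intercept at any integer in the box.
3. Putting this together gives p.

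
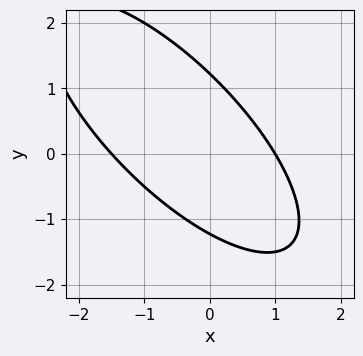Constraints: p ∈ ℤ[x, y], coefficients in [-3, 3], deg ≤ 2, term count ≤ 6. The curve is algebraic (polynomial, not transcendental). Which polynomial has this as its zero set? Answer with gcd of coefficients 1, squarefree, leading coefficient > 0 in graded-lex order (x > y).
1. Degree: no degree-1 curve has this shape, so deg p = 2.
2. Observable constraints: one x-axis crossing is at x = 1.
3. The integer polynomial consistent with all of this is the stated p.

2*x^2 + 3*x*y + 2*y^2 + x - 3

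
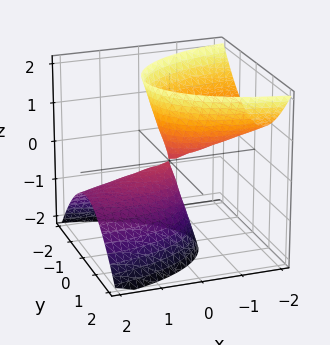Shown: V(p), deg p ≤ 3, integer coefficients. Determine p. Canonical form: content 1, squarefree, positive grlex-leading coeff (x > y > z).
x^2 + 3*x*z + 3*y^2 - z^2

There are 2 components. Treating them together as one polynomial.
deg p = 2. A generic line meets the surface in up to 2 points.
Against the integer gridlines: it crosses the x-axis at the gridline x = 0; it crosses the z-axis at the gridline z = 0.
Matching integer coefficients to the picture gives p.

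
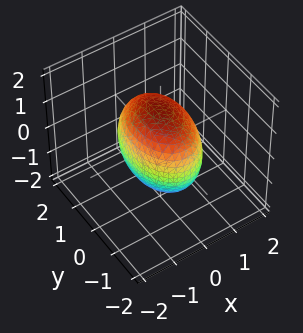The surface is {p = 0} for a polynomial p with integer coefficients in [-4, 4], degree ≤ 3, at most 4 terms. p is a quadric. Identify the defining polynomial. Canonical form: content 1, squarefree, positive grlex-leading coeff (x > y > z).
2*x^2 + y^2 + z^2 - 2

1. Degree: bounded and convex; a quadric, so deg p = 2.
2. Symmetries: the x ↦ −x reflection is a symmetry, so x appears only in even powers; it's symmetric under y → −y, forcing even powers of y; it's symmetric under z → −z, forcing even powers of z.
3. Against the integer gridlines: among the integer gridlines, it crosses the x-axis at x ∈ {-1, 1}.
4. The integer polynomial consistent with all of this is the stated p.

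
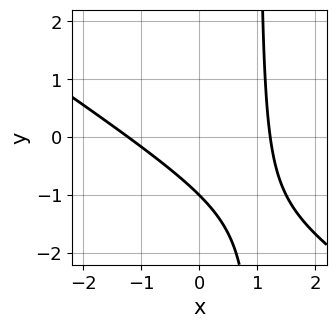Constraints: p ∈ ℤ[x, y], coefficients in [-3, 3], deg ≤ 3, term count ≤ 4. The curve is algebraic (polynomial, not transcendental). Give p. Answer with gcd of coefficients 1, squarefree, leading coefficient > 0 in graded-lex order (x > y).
1. Degree: the shape is more complex than any degree-1 curve, so deg p = 2.
2. Reading off the gridlines: it meets the y-axis at y = -1 (among the integer gridlines).
3. Solving for integer coefficients yields p as stated.

2*x^2 + 3*x*y - 3*y - 3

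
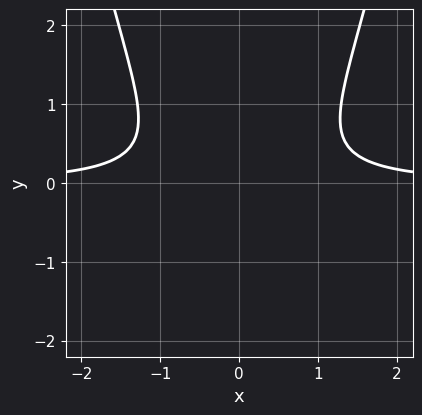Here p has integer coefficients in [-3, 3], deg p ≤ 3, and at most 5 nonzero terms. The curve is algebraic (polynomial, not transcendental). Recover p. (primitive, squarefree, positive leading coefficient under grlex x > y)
3*x^2*y - 3*y^2 - 2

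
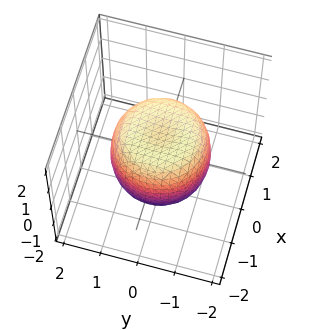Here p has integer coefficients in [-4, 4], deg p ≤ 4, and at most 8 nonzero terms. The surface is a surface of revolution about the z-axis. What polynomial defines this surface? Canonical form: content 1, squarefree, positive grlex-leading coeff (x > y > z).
x^4 + 2*x^2*y^2 + y^4 - x^2 - y^2 + z^2 - 1

First, the degree is 4 — the shape is more complex than any degree-3 surface.
Then, symmetries: the z-axis is an axis of rotation, so x and y enter only as x² + y².
Next, reading off the gridlines: the z-axis gridline crossings are at z ∈ {-1, 1}; a circular section at z = -1 has radius exactly 1.
Finally, together with the visible shape, these determine p as stated.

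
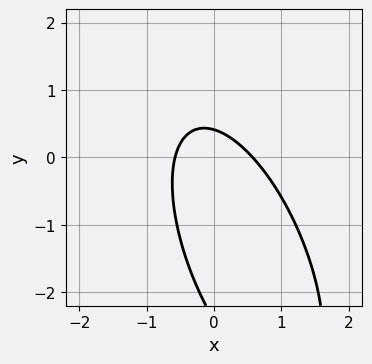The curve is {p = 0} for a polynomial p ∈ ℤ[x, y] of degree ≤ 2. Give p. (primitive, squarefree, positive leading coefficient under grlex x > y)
3*x^2 + 2*x*y + y^2 + 2*y - 1

The degree is 2 — the shape is more complex than any degree-1 curve.
Matching integer coefficients to the picture gives p.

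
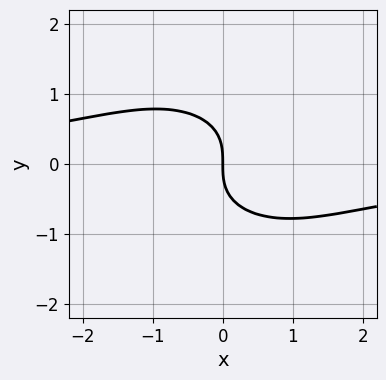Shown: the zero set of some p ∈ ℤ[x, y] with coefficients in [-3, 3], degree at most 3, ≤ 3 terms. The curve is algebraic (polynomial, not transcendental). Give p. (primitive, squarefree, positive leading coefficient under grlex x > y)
2*x^2*y + 3*y^3 + 3*x

Degree: the shape is more complex than any degree-2 curve, so deg p = 3.
Observable constraints: one y-axis crossing is at y = 0; it meets the x-axis at x = 0 (among the integer gridlines).
Together with the visible shape, these determine p as stated.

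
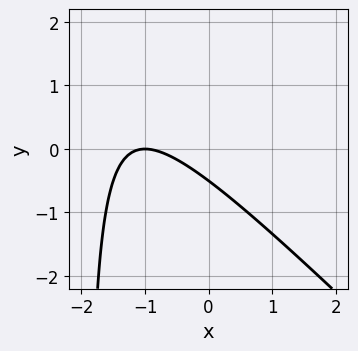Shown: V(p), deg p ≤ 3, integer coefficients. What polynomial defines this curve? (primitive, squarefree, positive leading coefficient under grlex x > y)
x^2 + x*y + 2*x + 2*y + 1

First, the degree is 2 — the shape is more complex than any degree-1 curve.
Next, from the visible intercepts: one x-axis crossing is at x = -1.
Finally, these observations pin down the coefficients.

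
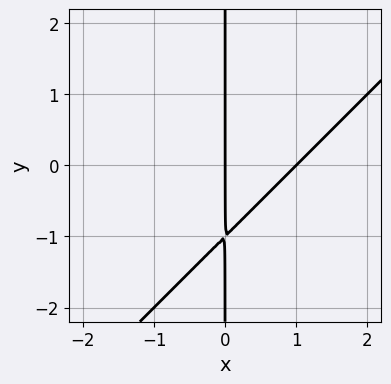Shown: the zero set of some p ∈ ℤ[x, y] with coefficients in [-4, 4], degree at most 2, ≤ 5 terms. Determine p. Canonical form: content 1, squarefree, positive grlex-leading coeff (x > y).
x^2 - x*y - x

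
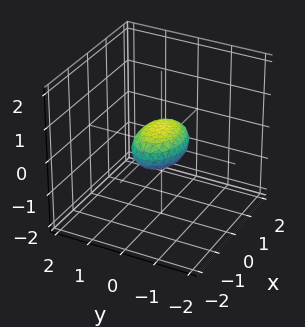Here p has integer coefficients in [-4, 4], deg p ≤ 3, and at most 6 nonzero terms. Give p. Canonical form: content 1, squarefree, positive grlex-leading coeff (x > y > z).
First, deg p = 2. Bounded and convex; a quadric.
Then, symmetries: mirror symmetry x ↦ −x ⇒ only even powers of x; the z ↦ −z reflection is a symmetry, so z appears only in even powers; the y ↦ −y reflection is a symmetry, so y appears only in even powers.
Then, against the integer gridlines: among the integer gridlines, it crosses the x-axis at x ∈ {-1, 1}.
Finally, assembling these constraints gives the stated polynomial.

x^2 + 2*y^2 + 3*z^2 - 1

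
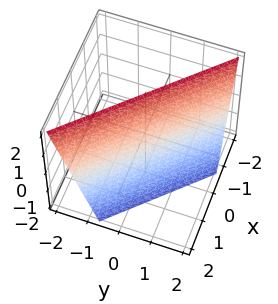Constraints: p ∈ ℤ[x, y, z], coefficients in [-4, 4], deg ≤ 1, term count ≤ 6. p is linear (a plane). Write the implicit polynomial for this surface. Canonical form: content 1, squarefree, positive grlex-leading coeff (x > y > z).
(a) The degree is 1 — every cross-section is a straight line — this is a plane.
(b) Against the integer gridlines: it meets the z-axis at z = 2 (among the integer gridlines).
(c) These observations pin down the coefficients.

3*x + 3*y + z - 2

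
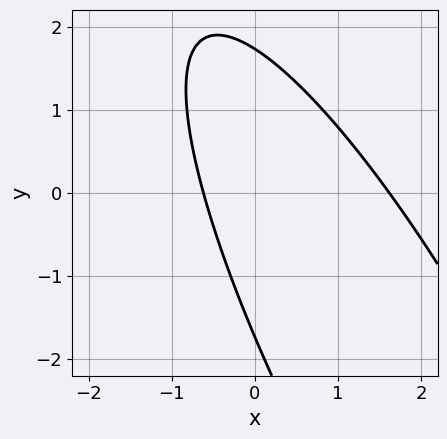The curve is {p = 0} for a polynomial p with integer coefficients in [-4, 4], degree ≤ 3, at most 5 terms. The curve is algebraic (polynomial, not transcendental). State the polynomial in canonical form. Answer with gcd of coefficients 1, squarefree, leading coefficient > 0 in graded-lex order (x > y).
Degree: a generic line meets the curve in up to 2 points, so deg p = 2.
Matching integer coefficients to the picture gives p.

3*x^2 + 3*x*y + y^2 - 3*x - 3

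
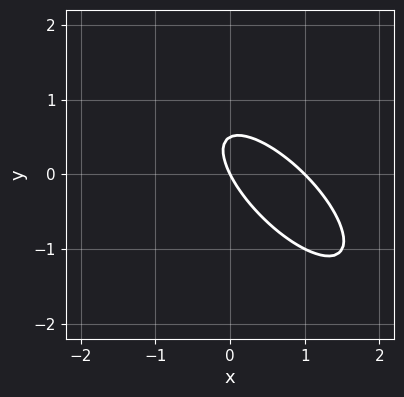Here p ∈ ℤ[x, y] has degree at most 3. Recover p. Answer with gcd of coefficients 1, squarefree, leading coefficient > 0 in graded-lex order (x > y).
2*x^2 + 3*x*y + 2*y^2 - 2*x - y

(a) Degree: the shape is more complex than any degree-1 curve, so deg p = 2.
(b) Checking where it meets the axes: the x-axis gridline crossings are at x ∈ {0, 1}; one y-axis crossing is at y = 0.
(c) Putting this together gives p.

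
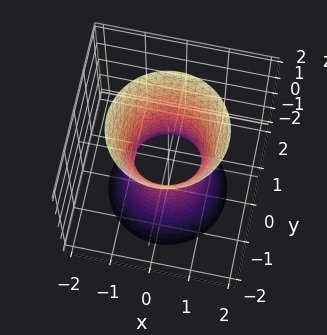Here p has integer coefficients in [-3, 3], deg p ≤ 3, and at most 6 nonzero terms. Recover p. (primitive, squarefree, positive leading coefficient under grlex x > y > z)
3*x^2 + 3*y^2 - z^2 - 2

The degree is 2 — one connected sheet with a waist; a quadric.
Symmetries: the z ↦ −z reflection is a symmetry, so z appears only in even powers; every cross-section ⟂ z is a circle, so x, y appear only via x² + y².
Reading off the gridlines: no z-intercept at any integer in the box; a circular section at z = -1 has radius exactly 1.
Solving for integer coefficients yields p as stated.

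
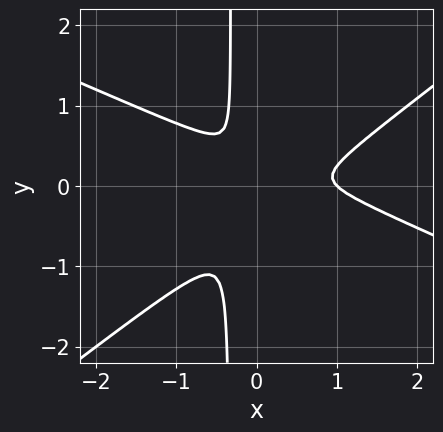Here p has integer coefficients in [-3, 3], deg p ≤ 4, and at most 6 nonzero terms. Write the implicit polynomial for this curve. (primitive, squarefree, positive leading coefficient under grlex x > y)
x^3 + x^2*y - 3*x*y^2 - x^2 - y^2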